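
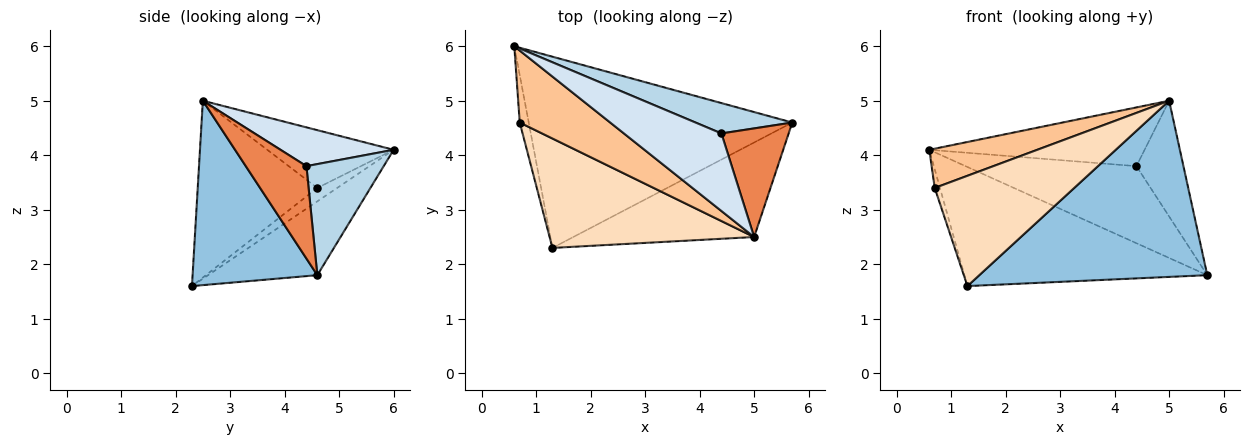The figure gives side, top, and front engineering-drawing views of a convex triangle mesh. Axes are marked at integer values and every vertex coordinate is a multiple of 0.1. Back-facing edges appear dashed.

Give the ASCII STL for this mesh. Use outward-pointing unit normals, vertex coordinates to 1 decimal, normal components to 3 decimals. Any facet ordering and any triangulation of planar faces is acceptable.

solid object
 facet normal -0.231 0.514 -0.826
  outer loop
   vertex 1.3 2.3 1.6
   vertex 0.6 6.0 4.1
   vertex 5.7 4.6 1.8
  endloop
 endfacet
 facet normal 0.434 -0.794 -0.426
  outer loop
   vertex 5.0 2.5 5.0
   vertex 1.3 2.3 1.6
   vertex 5.7 4.6 1.8
  endloop
 endfacet
 facet normal 0.388 0.858 0.338
  outer loop
   vertex 4.4 4.4 3.8
   vertex 5.7 4.6 1.8
   vertex 0.6 6.0 4.1
  endloop
 endfacet
 facet normal 0.302 0.575 0.760
  outer loop
   vertex 4.4 4.4 3.8
   vertex 0.6 6.0 4.1
   vertex 5.0 2.5 5.0
  endloop
 endfacet
 facet normal 0.685 0.531 0.498
  outer loop
   vertex 4.4 4.4 3.8
   vertex 5.0 2.5 5.0
   vertex 5.7 4.6 1.8
  endloop
 endfacet
 facet normal -0.811 0.214 -0.544
  outer loop
   vertex 0.7 4.6 3.4
   vertex 0.6 6.0 4.1
   vertex 1.3 2.3 1.6
  endloop
 endfacet
 facet normal -0.489 -0.418 0.766
  outer loop
   vertex 0.7 4.6 3.4
   vertex 5.0 2.5 5.0
   vertex 0.6 6.0 4.1
  endloop
 endfacet
 facet normal -0.520 -0.606 0.602
  outer loop
   vertex 0.7 4.6 3.4
   vertex 1.3 2.3 1.6
   vertex 5.0 2.5 5.0
  endloop
 endfacet
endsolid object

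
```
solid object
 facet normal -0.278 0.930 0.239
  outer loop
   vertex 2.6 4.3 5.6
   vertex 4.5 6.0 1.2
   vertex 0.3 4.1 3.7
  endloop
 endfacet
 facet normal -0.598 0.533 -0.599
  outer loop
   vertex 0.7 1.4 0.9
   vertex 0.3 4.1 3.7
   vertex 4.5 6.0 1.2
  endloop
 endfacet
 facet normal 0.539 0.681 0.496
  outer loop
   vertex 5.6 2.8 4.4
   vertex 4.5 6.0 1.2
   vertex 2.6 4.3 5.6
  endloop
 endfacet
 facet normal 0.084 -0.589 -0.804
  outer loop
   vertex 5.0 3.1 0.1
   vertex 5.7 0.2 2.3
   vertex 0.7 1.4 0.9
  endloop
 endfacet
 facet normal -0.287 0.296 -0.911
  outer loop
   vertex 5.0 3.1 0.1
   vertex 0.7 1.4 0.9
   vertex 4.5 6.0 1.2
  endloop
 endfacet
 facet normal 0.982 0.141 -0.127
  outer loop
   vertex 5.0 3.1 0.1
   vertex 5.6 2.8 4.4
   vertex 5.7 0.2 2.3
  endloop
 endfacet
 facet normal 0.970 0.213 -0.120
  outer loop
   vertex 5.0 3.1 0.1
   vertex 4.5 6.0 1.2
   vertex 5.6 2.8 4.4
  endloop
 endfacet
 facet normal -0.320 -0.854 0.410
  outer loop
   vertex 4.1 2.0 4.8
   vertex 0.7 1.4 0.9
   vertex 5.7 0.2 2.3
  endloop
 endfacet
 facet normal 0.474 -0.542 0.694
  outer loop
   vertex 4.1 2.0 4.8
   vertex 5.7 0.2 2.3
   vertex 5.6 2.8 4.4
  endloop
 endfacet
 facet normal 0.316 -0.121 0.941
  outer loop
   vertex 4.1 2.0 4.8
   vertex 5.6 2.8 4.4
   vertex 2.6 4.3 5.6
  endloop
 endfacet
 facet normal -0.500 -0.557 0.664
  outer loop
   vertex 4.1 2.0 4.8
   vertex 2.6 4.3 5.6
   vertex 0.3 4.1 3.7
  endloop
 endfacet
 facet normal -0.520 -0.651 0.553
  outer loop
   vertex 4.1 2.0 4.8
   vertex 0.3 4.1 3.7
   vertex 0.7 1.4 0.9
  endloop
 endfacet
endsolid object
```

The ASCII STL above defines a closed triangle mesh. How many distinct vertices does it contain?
8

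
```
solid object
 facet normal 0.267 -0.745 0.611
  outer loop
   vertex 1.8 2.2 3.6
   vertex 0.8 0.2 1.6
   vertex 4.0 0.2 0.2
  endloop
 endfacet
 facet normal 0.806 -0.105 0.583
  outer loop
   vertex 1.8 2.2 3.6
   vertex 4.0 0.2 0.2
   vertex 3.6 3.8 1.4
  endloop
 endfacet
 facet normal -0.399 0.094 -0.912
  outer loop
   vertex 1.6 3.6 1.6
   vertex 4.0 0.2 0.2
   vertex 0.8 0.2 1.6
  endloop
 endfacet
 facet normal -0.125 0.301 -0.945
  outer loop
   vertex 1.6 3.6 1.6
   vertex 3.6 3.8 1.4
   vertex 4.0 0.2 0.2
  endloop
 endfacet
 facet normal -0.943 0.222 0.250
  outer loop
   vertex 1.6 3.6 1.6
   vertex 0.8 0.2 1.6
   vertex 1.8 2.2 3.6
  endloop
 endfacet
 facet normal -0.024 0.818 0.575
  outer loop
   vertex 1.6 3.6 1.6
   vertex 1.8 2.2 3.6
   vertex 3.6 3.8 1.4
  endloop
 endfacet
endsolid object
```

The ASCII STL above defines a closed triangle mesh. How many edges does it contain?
9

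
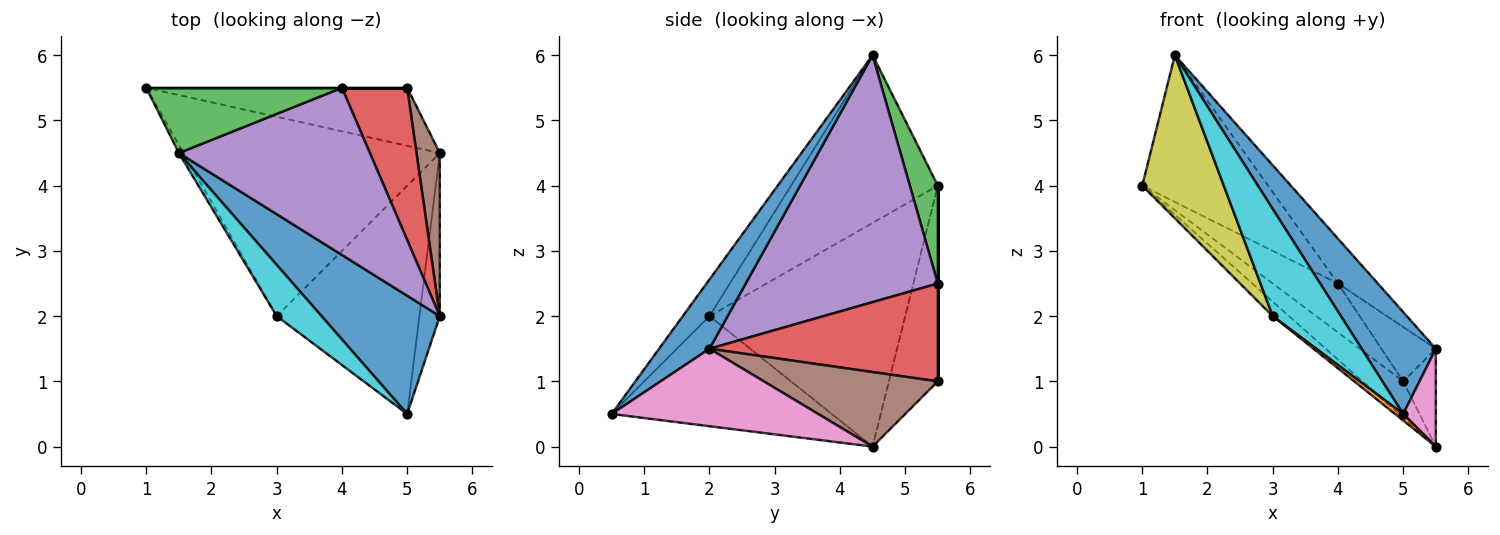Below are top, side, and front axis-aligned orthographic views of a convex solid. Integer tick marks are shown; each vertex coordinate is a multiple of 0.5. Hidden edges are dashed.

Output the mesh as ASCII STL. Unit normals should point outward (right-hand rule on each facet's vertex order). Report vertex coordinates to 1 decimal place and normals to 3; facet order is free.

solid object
 facet normal 0.406 -0.597 0.692
  outer loop
   vertex 5.0 0.5 0.5
   vertex 5.5 2.0 1.5
   vertex 1.5 4.5 6.0
  endloop
 endfacet
 facet normal 0.000 1.000 0.000
  outer loop
   vertex 4.0 5.5 2.5
   vertex 5.0 5.5 1.0
   vertex 1.0 5.5 4.0
  endloop
 endfacet
 facet normal 0.199 0.896 0.398
  outer loop
   vertex 4.0 5.5 2.5
   vertex 1.0 5.5 4.0
   vertex 1.5 4.5 6.0
  endloop
 endfacet
 facet normal 0.816 0.194 0.544
  outer loop
   vertex 4.0 5.5 2.5
   vertex 5.5 2.0 1.5
   vertex 5.0 5.5 1.0
  endloop
 endfacet
 facet normal 0.781 0.162 0.604
  outer loop
   vertex 4.0 5.5 2.5
   vertex 1.5 4.5 6.0
   vertex 5.5 2.0 1.5
  endloop
 endfacet
 facet normal 0.940 0.176 0.294
  outer loop
   vertex 5.5 4.5 0.0
   vertex 5.0 5.5 1.0
   vertex 5.5 2.0 1.5
  endloop
 endfacet
 facet normal 0.956 -0.151 -0.252
  outer loop
   vertex 5.5 4.5 0.0
   vertex 5.5 2.0 1.5
   vertex 5.0 0.5 0.5
  endloop
 endfacet
 facet normal -0.537 0.447 -0.716
  outer loop
   vertex 5.5 4.5 0.0
   vertex 1.0 5.5 4.0
   vertex 5.0 5.5 1.0
  endloop
 endfacet
 facet normal -0.874 -0.485 -0.024
  outer loop
   vertex 3.0 2.0 2.0
   vertex 1.5 4.5 6.0
   vertex 1.0 5.5 4.0
  endloop
 endfacet
 facet normal -0.333 -0.851 0.407
  outer loop
   vertex 3.0 2.0 2.0
   vertex 5.0 0.5 0.5
   vertex 1.5 4.5 6.0
  endloop
 endfacet
 facet normal -0.657 0.055 -0.752
  outer loop
   vertex 3.0 2.0 2.0
   vertex 1.0 5.5 4.0
   vertex 5.5 4.5 0.0
  endloop
 endfacet
 facet normal -0.611 -0.023 -0.792
  outer loop
   vertex 3.0 2.0 2.0
   vertex 5.5 4.5 0.0
   vertex 5.0 0.5 0.5
  endloop
 endfacet
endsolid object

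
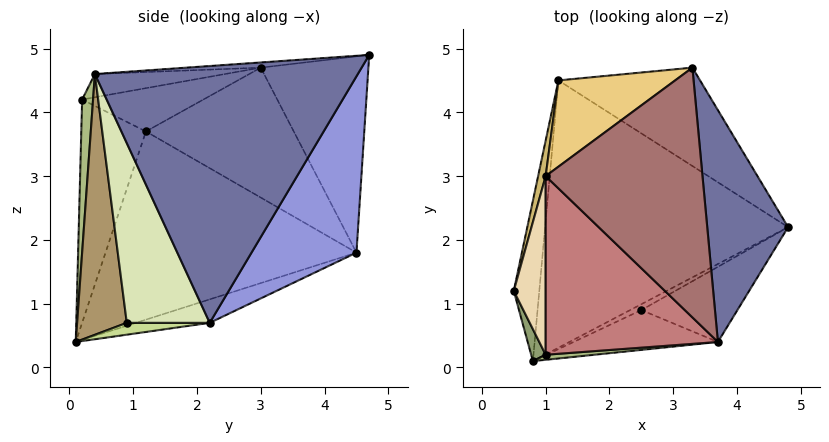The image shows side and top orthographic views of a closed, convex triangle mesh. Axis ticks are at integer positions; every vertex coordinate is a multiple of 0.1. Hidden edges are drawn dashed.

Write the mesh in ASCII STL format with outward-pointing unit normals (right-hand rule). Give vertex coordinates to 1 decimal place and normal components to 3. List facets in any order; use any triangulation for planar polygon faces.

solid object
 facet normal 0.952 0.068 0.300
  outer loop
   vertex 3.7 0.4 4.6
   vertex 4.8 2.2 0.7
   vertex 3.3 4.7 4.9
  endloop
 endfacet
 facet normal -0.982 0.132 -0.133
  outer loop
   vertex 1.2 4.5 1.8
   vertex 0.8 0.1 0.4
   vertex 0.5 1.2 3.7
  endloop
 endfacet
 facet normal 0.429 0.835 -0.344
  outer loop
   vertex 1.2 4.5 1.8
   vertex 3.3 4.7 4.9
   vertex 4.8 2.2 0.7
  endloop
 endfacet
 facet normal -0.091 0.309 -0.946
  outer loop
   vertex 1.2 4.5 1.8
   vertex 4.8 2.2 0.7
   vertex 0.8 0.1 0.4
  endloop
 endfacet
 facet normal -0.904 -0.423 0.059
  outer loop
   vertex 1.0 0.2 4.2
   vertex 0.5 1.2 3.7
   vertex 0.8 0.1 0.4
  endloop
 endfacet
 facet normal 0.071 -0.997 0.023
  outer loop
   vertex 1.0 0.2 4.2
   vertex 0.8 0.1 0.4
   vertex 3.7 0.4 4.6
  endloop
 endfacet
 facet normal 0.446 -0.789 -0.423
  outer loop
   vertex 2.5 0.9 0.7
   vertex 0.8 0.1 0.4
   vertex 4.8 2.2 0.7
  endloop
 endfacet
 facet normal 0.476 -0.842 -0.254
  outer loop
   vertex 2.5 0.9 0.7
   vertex 4.8 2.2 0.7
   vertex 3.7 0.4 4.6
  endloop
 endfacet
 facet normal 0.448 -0.859 -0.248
  outer loop
   vertex 2.5 0.9 0.7
   vertex 3.7 0.4 4.6
   vertex 0.8 0.1 0.4
  endloop
 endfacet
 facet normal -0.970 0.238 0.056
  outer loop
   vertex 1.0 3.0 4.7
   vertex 1.2 4.5 1.8
   vertex 0.5 1.2 3.7
  endloop
 endfacet
 facet normal -0.577 0.741 0.343
  outer loop
   vertex 1.0 3.0 4.7
   vertex 3.3 4.7 4.9
   vertex 1.2 4.5 1.8
  endloop
 endfacet
 facet normal -0.801 -0.105 0.590
  outer loop
   vertex 1.0 3.0 4.7
   vertex 0.5 1.2 3.7
   vertex 1.0 0.2 4.2
  endloop
 endfacet
 facet normal -0.033 -0.073 0.997
  outer loop
   vertex 1.0 3.0 4.7
   vertex 3.7 0.4 4.6
   vertex 3.3 4.7 4.9
  endloop
 endfacet
 facet normal -0.132 -0.174 0.976
  outer loop
   vertex 1.0 3.0 4.7
   vertex 1.0 0.2 4.2
   vertex 3.7 0.4 4.6
  endloop
 endfacet
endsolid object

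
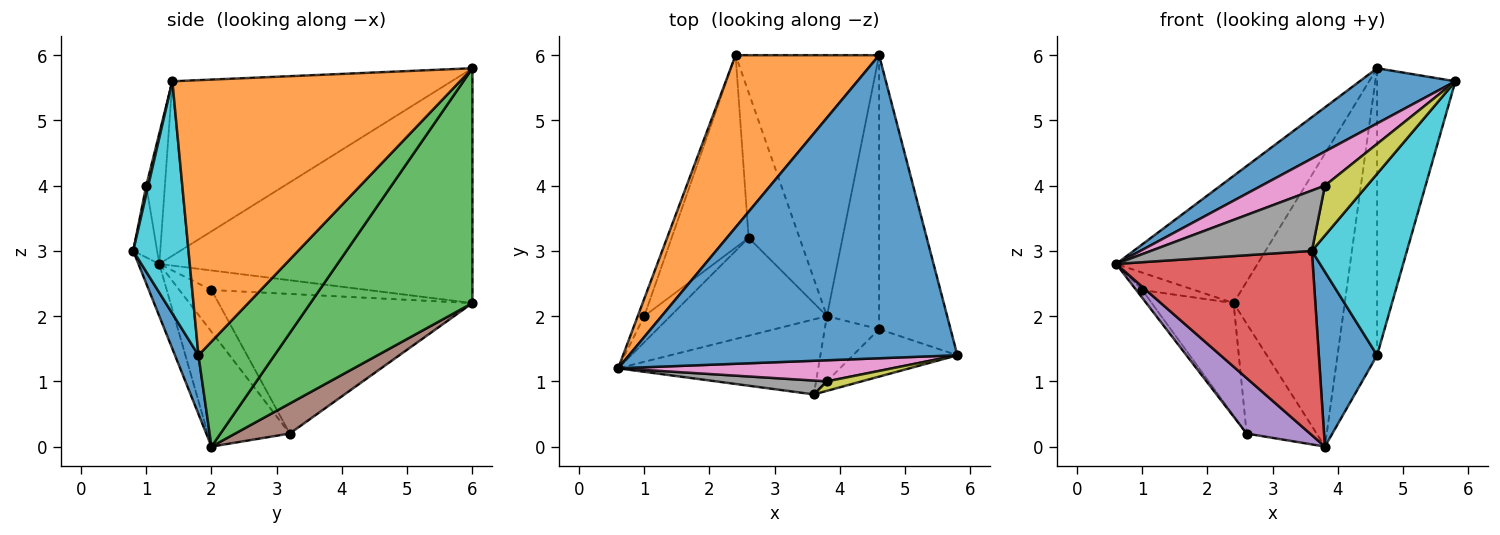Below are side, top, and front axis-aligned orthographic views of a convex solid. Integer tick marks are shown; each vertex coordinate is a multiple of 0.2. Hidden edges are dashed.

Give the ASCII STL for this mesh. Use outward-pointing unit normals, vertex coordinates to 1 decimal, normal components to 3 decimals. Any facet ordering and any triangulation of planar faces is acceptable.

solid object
 facet normal -0.463 -0.159 0.872
  outer loop
   vertex 4.6 6.0 5.8
   vertex 0.6 1.2 2.8
   vertex 5.8 1.4 5.6
  endloop
 endfacet
 facet normal -0.796 0.359 0.487
  outer loop
   vertex 4.6 6.0 5.8
   vertex 2.4 6.0 2.2
   vertex 0.6 1.2 2.8
  endloop
 endfacet
 facet normal 0.736 0.505 -0.450
  outer loop
   vertex 4.6 6.0 5.8
   vertex 3.8 2.0 0.0
   vertex 2.4 6.0 2.2
  endloop
 endfacet
 facet normal -0.098 -0.922 -0.375
  outer loop
   vertex 3.6 0.8 3.0
   vertex 0.6 1.2 2.8
   vertex 3.8 2.0 0.0
  endloop
 endfacet
 facet normal -0.538 -0.416 -0.733
  outer loop
   vertex 2.6 3.2 0.2
   vertex 3.8 2.0 0.0
   vertex 0.6 1.2 2.8
  endloop
 endfacet
 facet normal 0.426 0.546 -0.722
  outer loop
   vertex 2.6 3.2 0.2
   vertex 2.4 6.0 2.2
   vertex 3.8 2.0 0.0
  endloop
 endfacet
 facet normal -0.243 -0.825 0.510
  outer loop
   vertex 3.8 1.0 4.0
   vertex 5.8 1.4 5.6
   vertex 0.6 1.2 2.8
  endloop
 endfacet
 facet normal -0.143 -0.965 0.222
  outer loop
   vertex 3.8 1.0 4.0
   vertex 0.6 1.2 2.8
   vertex 3.6 0.8 3.0
  endloop
 endfacet
 facet normal 0.047 -0.981 0.187
  outer loop
   vertex 3.8 1.0 4.0
   vertex 3.6 0.8 3.0
   vertex 5.8 1.4 5.6
  endloop
 endfacet
 facet normal 0.490 -0.843 -0.220
  outer loop
   vertex 4.6 1.8 1.4
   vertex 5.8 1.4 5.6
   vertex 3.6 0.8 3.0
  endloop
 endfacet
 facet normal 0.353 -0.877 -0.327
  outer loop
   vertex 4.6 1.8 1.4
   vertex 3.6 0.8 3.0
   vertex 3.8 2.0 0.0
  endloop
 endfacet
 facet normal 0.936 0.255 -0.243
  outer loop
   vertex 4.6 1.8 1.4
   vertex 4.6 6.0 5.8
   vertex 5.8 1.4 5.6
  endloop
 endfacet
 facet normal 0.812 0.423 -0.403
  outer loop
   vertex 4.6 1.8 1.4
   vertex 3.8 2.0 0.0
   vertex 4.6 6.0 5.8
  endloop
 endfacet
 facet normal -0.905 0.302 -0.302
  outer loop
   vertex 1.0 2.0 2.4
   vertex 0.6 1.2 2.8
   vertex 2.4 6.0 2.2
  endloop
 endfacet
 facet normal -0.837 0.157 -0.523
  outer loop
   vertex 1.0 2.0 2.4
   vertex 2.6 3.2 0.2
   vertex 0.6 1.2 2.8
  endloop
 endfacet
 facet normal -0.843 0.272 -0.465
  outer loop
   vertex 1.0 2.0 2.4
   vertex 2.4 6.0 2.2
   vertex 2.6 3.2 0.2
  endloop
 endfacet
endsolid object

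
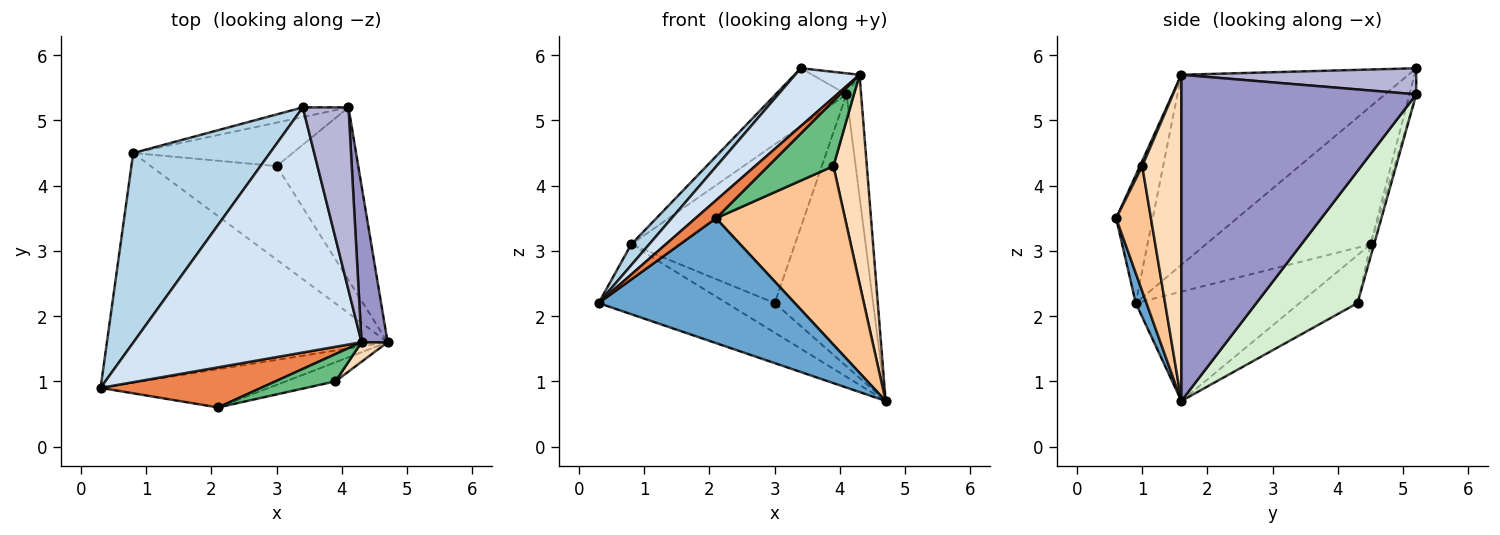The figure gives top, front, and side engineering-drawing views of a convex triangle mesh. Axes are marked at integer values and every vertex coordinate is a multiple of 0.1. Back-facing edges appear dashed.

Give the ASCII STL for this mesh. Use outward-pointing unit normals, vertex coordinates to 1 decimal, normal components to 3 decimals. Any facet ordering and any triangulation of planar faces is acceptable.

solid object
 facet normal 0.052 -0.955 -0.293
  outer loop
   vertex 2.1 0.6 3.5
   vertex 0.3 0.9 2.2
   vertex 4.7 1.6 0.7
  endloop
 endfacet
 facet normal -0.349 0.273 -0.897
  outer loop
   vertex 0.8 4.5 3.1
   vertex 4.7 1.6 0.7
   vertex 0.3 0.9 2.2
  endloop
 endfacet
 facet normal -0.708 -0.077 0.702
  outer loop
   vertex 0.8 4.5 3.1
   vertex 0.3 0.9 2.2
   vertex 3.4 5.2 5.8
  endloop
 endfacet
 facet normal -0.630 -0.179 0.756
  outer loop
   vertex 4.3 1.6 5.7
   vertex 3.4 5.2 5.8
   vertex 0.3 0.9 2.2
  endloop
 endfacet
 facet normal -0.588 -0.330 0.738
  outer loop
   vertex 4.3 1.6 5.7
   vertex 0.3 0.9 2.2
   vertex 2.1 0.6 3.5
  endloop
 endfacet
 facet normal -0.341 0.283 -0.896
  outer loop
   vertex 3.0 4.3 2.2
   vertex 4.7 1.6 0.7
   vertex 0.8 4.5 3.1
  endloop
 endfacet
 facet normal 0.259 -0.960 -0.103
  outer loop
   vertex 3.9 1.0 4.3
   vertex 2.1 0.6 3.5
   vertex 4.7 1.6 0.7
  endloop
 endfacet
 facet normal 0.759 -0.648 0.061
  outer loop
   vertex 3.9 1.0 4.3
   vertex 4.7 1.6 0.7
   vertex 4.3 1.6 5.7
  endloop
 endfacet
 facet normal 0.034 -0.922 0.386
  outer loop
   vertex 3.9 1.0 4.3
   vertex 4.3 1.6 5.7
   vertex 2.1 0.6 3.5
  endloop
 endfacet
 facet normal -0.094 0.982 -0.164
  outer loop
   vertex 4.1 5.2 5.4
   vertex 0.8 4.5 3.1
   vertex 3.4 5.2 5.8
  endloop
 endfacet
 facet normal -0.020 0.964 -0.264
  outer loop
   vertex 4.1 5.2 5.4
   vertex 3.0 4.3 2.2
   vertex 0.8 4.5 3.1
  endloop
 endfacet
 facet normal 0.656 0.638 -0.405
  outer loop
   vertex 4.1 5.2 5.4
   vertex 4.7 1.6 0.7
   vertex 3.0 4.3 2.2
  endloop
 endfacet
 facet normal 0.995 0.062 0.080
  outer loop
   vertex 4.1 5.2 5.4
   vertex 4.3 1.6 5.7
   vertex 4.7 1.6 0.7
  endloop
 endfacet
 facet normal 0.494 0.099 0.864
  outer loop
   vertex 4.1 5.2 5.4
   vertex 3.4 5.2 5.8
   vertex 4.3 1.6 5.7
  endloop
 endfacet
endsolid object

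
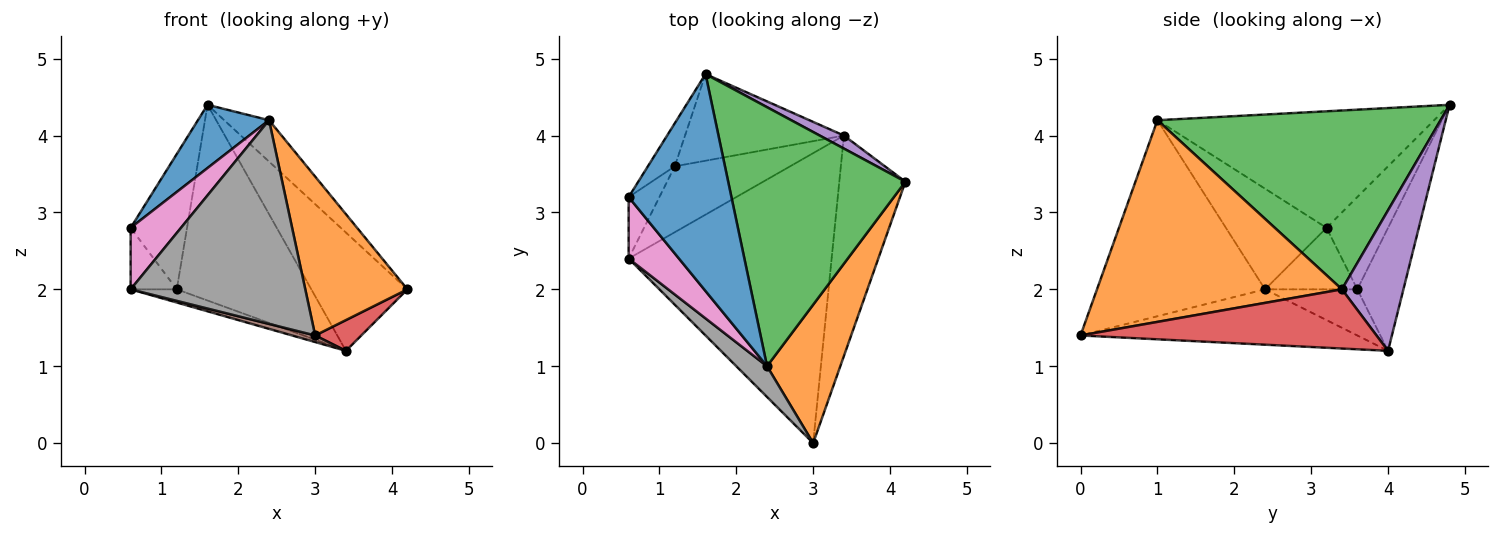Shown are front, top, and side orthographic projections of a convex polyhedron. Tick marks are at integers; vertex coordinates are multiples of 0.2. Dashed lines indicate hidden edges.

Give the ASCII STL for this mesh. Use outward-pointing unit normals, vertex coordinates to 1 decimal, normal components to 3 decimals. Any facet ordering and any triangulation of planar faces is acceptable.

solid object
 facet normal -0.736 -0.189 0.649
  outer loop
   vertex 2.4 1.0 4.2
   vertex 1.6 4.8 4.4
   vertex 0.6 3.2 2.8
  endloop
 endfacet
 facet normal 0.875 -0.365 0.318
  outer loop
   vertex 2.4 1.0 4.2
   vertex 3.0 0.0 1.4
   vertex 4.2 3.4 2.0
  endloop
 endfacet
 facet normal 0.706 0.112 0.699
  outer loop
   vertex 2.4 1.0 4.2
   vertex 4.2 3.4 2.0
   vertex 1.6 4.8 4.4
  endloop
 endfacet
 facet normal 0.663 -0.103 -0.741
  outer loop
   vertex 3.4 4.0 1.2
   vertex 4.2 3.4 2.0
   vertex 3.0 0.0 1.4
  endloop
 endfacet
 facet normal 0.537 0.839 0.092
  outer loop
   vertex 3.4 4.0 1.2
   vertex 1.6 4.8 4.4
   vertex 4.2 3.4 2.0
  endloop
 endfacet
 facet normal -0.263 -0.022 -0.965
  outer loop
   vertex 0.6 2.4 2.0
   vertex 3.4 4.0 1.2
   vertex 3.0 0.0 1.4
  endloop
 endfacet
 facet normal -0.816 -0.408 0.408
  outer loop
   vertex 0.6 2.4 2.0
   vertex 2.4 1.0 4.2
   vertex 0.6 3.2 2.8
  endloop
 endfacet
 facet normal -0.689 -0.716 0.108
  outer loop
   vertex 0.6 2.4 2.0
   vertex 3.0 0.0 1.4
   vertex 2.4 1.0 4.2
  endloop
 endfacet
 facet normal -0.721 0.661 -0.210
  outer loop
   vertex 1.2 3.6 2.0
   vertex 0.6 3.2 2.8
   vertex 1.6 4.8 4.4
  endloop
 endfacet
 facet normal -0.299 0.872 -0.386
  outer loop
   vertex 1.2 3.6 2.0
   vertex 1.6 4.8 4.4
   vertex 3.4 4.0 1.2
  endloop
 endfacet
 facet normal -0.816 0.408 -0.408
  outer loop
   vertex 1.2 3.6 2.0
   vertex 0.6 2.4 2.0
   vertex 0.6 3.2 2.8
  endloop
 endfacet
 facet normal -0.365 0.183 -0.913
  outer loop
   vertex 1.2 3.6 2.0
   vertex 3.4 4.0 1.2
   vertex 0.6 2.4 2.0
  endloop
 endfacet
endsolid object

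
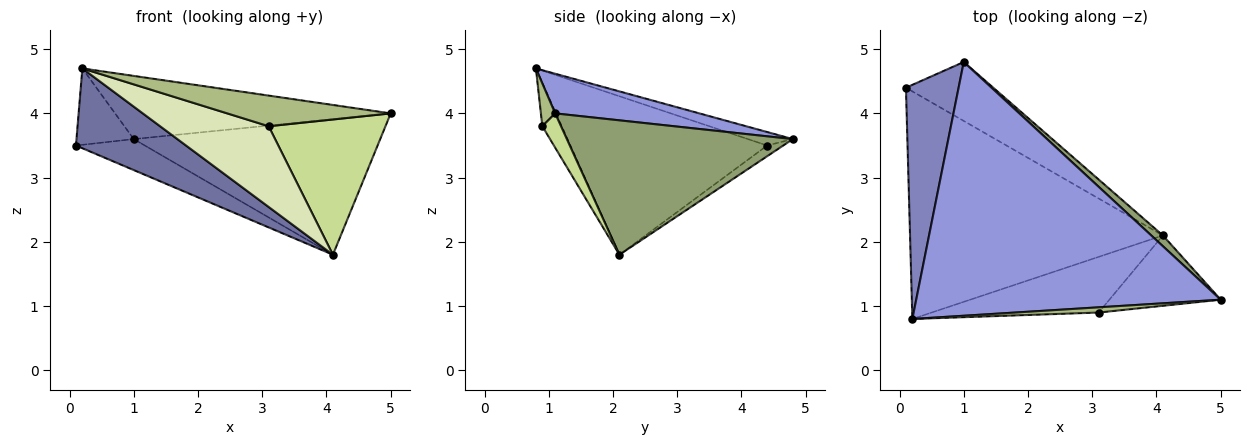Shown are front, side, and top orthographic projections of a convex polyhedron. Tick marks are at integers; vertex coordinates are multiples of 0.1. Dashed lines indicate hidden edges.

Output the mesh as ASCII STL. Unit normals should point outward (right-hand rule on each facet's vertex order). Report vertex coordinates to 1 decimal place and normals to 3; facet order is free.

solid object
 facet normal -0.509 -0.285 -0.812
  outer loop
   vertex 4.1 2.1 1.8
   vertex 0.2 0.8 4.7
   vertex 0.1 4.4 3.5
  endloop
 endfacet
 facet normal -0.237 0.301 0.924
  outer loop
   vertex 1.0 4.8 3.6
   vertex 0.1 4.4 3.5
   vertex 0.2 0.8 4.7
  endloop
 endfacet
 facet normal 0.125 0.240 0.963
  outer loop
   vertex 1.0 4.8 3.6
   vertex 0.2 0.8 4.7
   vertex 5.0 1.1 4.0
  endloop
 endfacet
 facet normal -0.108 0.463 -0.880
  outer loop
   vertex 1.0 4.8 3.6
   vertex 4.1 2.1 1.8
   vertex 0.1 4.4 3.5
  endloop
 endfacet
 facet normal 0.675 0.736 0.058
  outer loop
   vertex 1.0 4.8 3.6
   vertex 5.0 1.1 4.0
   vertex 4.1 2.1 1.8
  endloop
 endfacet
 facet normal 0.086 -0.982 0.167
  outer loop
   vertex 3.1 0.9 3.8
   vertex 5.0 1.1 4.0
   vertex 0.2 0.8 4.7
  endloop
 endfacet
 facet normal 0.141 -0.878 -0.457
  outer loop
   vertex 3.1 0.9 3.8
   vertex 4.1 2.1 1.8
   vertex 5.0 1.1 4.0
  endloop
 endfacet
 facet normal -0.146 -0.814 -0.562
  outer loop
   vertex 3.1 0.9 3.8
   vertex 0.2 0.8 4.7
   vertex 4.1 2.1 1.8
  endloop
 endfacet
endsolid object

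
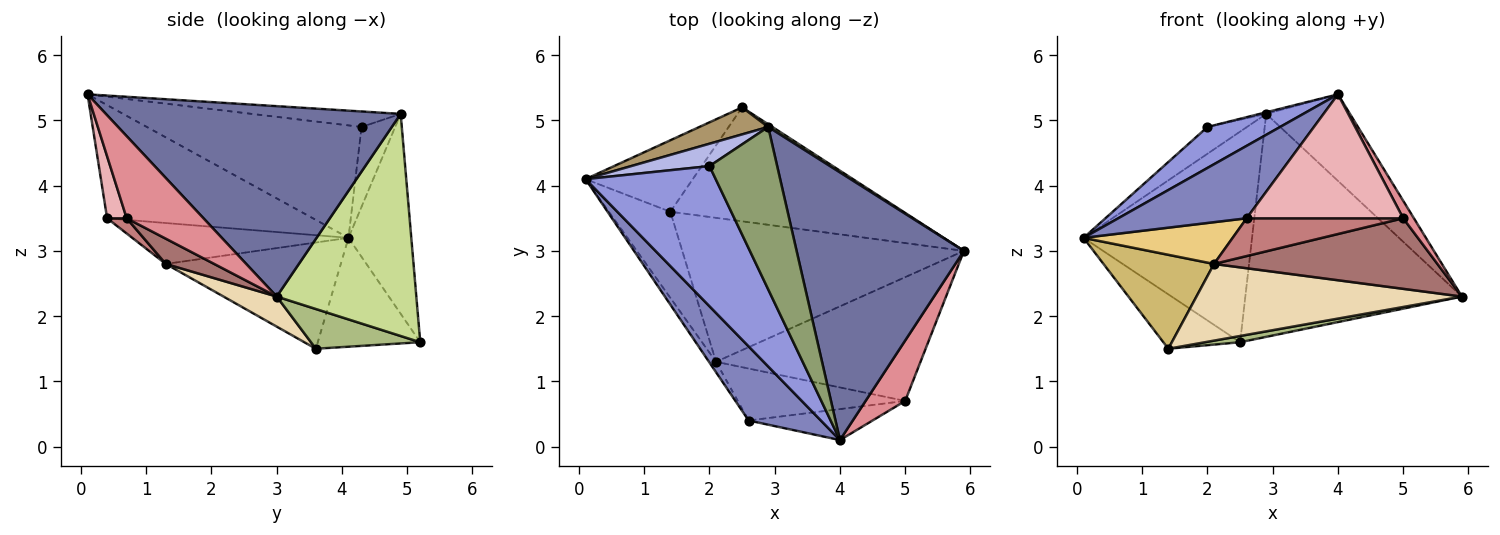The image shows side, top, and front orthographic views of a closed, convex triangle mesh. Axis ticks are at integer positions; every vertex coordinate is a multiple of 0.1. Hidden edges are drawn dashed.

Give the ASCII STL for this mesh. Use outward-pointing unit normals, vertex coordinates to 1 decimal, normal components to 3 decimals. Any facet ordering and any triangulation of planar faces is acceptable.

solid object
 facet normal 0.735 0.209 0.646
  outer loop
   vertex 2.9 4.9 5.1
   vertex 4.0 0.1 5.4
   vertex 5.9 3.0 2.3
  endloop
 endfacet
 facet normal -0.746 -0.465 0.476
  outer loop
   vertex 2.6 0.4 3.5
   vertex 4.0 0.1 5.4
   vertex 0.1 4.1 3.2
  endloop
 endfacet
 facet normal -0.638 -0.216 0.739
  outer loop
   vertex 2.0 4.3 4.9
   vertex 0.1 4.1 3.2
   vertex 4.0 0.1 5.4
  endloop
 endfacet
 facet normal -0.547 0.642 0.536
  outer loop
   vertex 2.0 4.3 4.9
   vertex 2.9 4.9 5.1
   vertex 0.1 4.1 3.2
  endloop
 endfacet
 facet normal -0.223 0.010 0.975
  outer loop
   vertex 2.0 4.3 4.9
   vertex 4.0 0.1 5.4
   vertex 2.9 4.9 5.1
  endloop
 endfacet
 facet normal 0.168 -0.054 -0.984
  outer loop
   vertex 2.5 5.2 1.6
   vertex 5.9 3.0 2.3
   vertex 1.4 3.6 1.5
  endloop
 endfacet
 facet normal 0.542 0.840 0.010
  outer loop
   vertex 2.5 5.2 1.6
   vertex 2.9 4.9 5.1
   vertex 5.9 3.0 2.3
  endloop
 endfacet
 facet normal -0.629 0.471 -0.619
  outer loop
   vertex 2.5 5.2 1.6
   vertex 1.4 3.6 1.5
   vertex 0.1 4.1 3.2
  endloop
 endfacet
 facet normal -0.347 0.930 0.119
  outer loop
   vertex 2.5 5.2 1.6
   vertex 0.1 4.1 3.2
   vertex 2.9 4.9 5.1
  endloop
 endfacet
 facet normal -0.759 -0.480 -0.440
  outer loop
   vertex 2.1 1.3 2.8
   vertex 0.1 4.1 3.2
   vertex 1.4 3.6 1.5
  endloop
 endfacet
 facet normal -0.815 -0.562 -0.141
  outer loop
   vertex 2.1 1.3 2.8
   vertex 2.6 0.4 3.5
   vertex 0.1 4.1 3.2
  endloop
 endfacet
 facet normal 0.094 -0.468 -0.879
  outer loop
   vertex 2.1 1.3 2.8
   vertex 1.4 3.6 1.5
   vertex 5.9 3.0 2.3
  endloop
 endfacet
 facet normal 0.107 -0.492 -0.864
  outer loop
   vertex 5.0 0.7 3.5
   vertex 2.1 1.3 2.8
   vertex 5.9 3.0 2.3
  endloop
 endfacet
 facet normal 0.073 -0.587 -0.807
  outer loop
   vertex 5.0 0.7 3.5
   vertex 2.6 0.4 3.5
   vertex 2.1 1.3 2.8
  endloop
 endfacet
 facet normal 0.894 -0.125 0.431
  outer loop
   vertex 5.0 0.7 3.5
   vertex 5.9 3.0 2.3
   vertex 4.0 0.1 5.4
  endloop
 endfacet
 facet normal 0.120 -0.963 -0.241
  outer loop
   vertex 5.0 0.7 3.5
   vertex 4.0 0.1 5.4
   vertex 2.6 0.4 3.5
  endloop
 endfacet
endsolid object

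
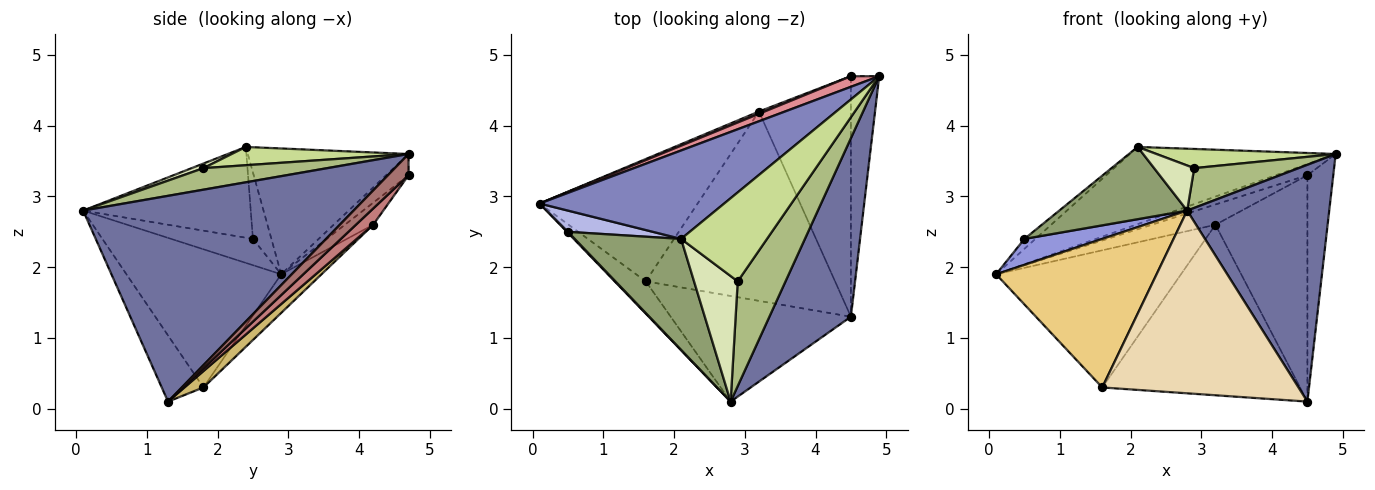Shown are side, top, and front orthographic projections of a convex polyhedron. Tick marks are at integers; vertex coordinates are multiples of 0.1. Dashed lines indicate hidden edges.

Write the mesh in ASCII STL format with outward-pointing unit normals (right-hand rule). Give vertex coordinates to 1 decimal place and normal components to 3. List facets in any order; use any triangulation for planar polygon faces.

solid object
 facet normal 0.835 -0.439 0.331
  outer loop
   vertex 4.5 1.3 0.1
   vertex 4.9 4.7 3.6
   vertex 2.8 0.1 2.8
  endloop
 endfacet
 facet normal -0.457 0.585 0.670
  outer loop
   vertex 2.1 2.4 3.7
   vertex 4.9 4.7 3.6
   vertex 0.1 2.9 1.9
  endloop
 endfacet
 facet normal -0.724 -0.689 0.028
  outer loop
   vertex 0.5 2.5 2.4
   vertex 0.1 2.9 1.9
   vertex 2.8 0.1 2.8
  endloop
 endfacet
 facet normal -0.579 0.345 0.739
  outer loop
   vertex 0.5 2.5 2.4
   vertex 2.1 2.4 3.7
   vertex 0.1 2.9 1.9
  endloop
 endfacet
 facet normal -0.582 -0.444 0.682
  outer loop
   vertex 0.5 2.5 2.4
   vertex 2.8 0.1 2.8
   vertex 2.1 2.4 3.7
  endloop
 endfacet
 facet normal 0.388 -0.327 0.862
  outer loop
   vertex 2.9 1.8 3.4
   vertex 2.8 0.1 2.8
   vertex 4.9 4.7 3.6
  endloop
 endfacet
 facet normal 0.204 -0.207 0.957
  outer loop
   vertex 2.9 1.8 3.4
   vertex 4.9 4.7 3.6
   vertex 2.1 2.4 3.7
  endloop
 endfacet
 facet normal 0.099 -0.336 0.937
  outer loop
   vertex 2.9 1.8 3.4
   vertex 2.1 2.4 3.7
   vertex 2.8 0.1 2.8
  endloop
 endfacet
 facet normal -0.161 0.737 -0.657
  outer loop
   vertex 1.6 1.8 0.3
   vertex 0.1 2.9 1.9
   vertex 3.2 4.2 2.6
  endloop
 endfacet
 facet normal 0.064 0.668 -0.741
  outer loop
   vertex 1.6 1.8 0.3
   vertex 3.2 4.2 2.6
   vertex 4.5 1.3 0.1
  endloop
 endfacet
 facet normal -0.686 -0.711 -0.154
  outer loop
   vertex 1.6 1.8 0.3
   vertex 2.8 0.1 2.8
   vertex 0.1 2.9 1.9
  endloop
 endfacet
 facet normal -0.181 -0.851 -0.492
  outer loop
   vertex 1.6 1.8 0.3
   vertex 4.5 1.3 0.1
   vertex 2.8 0.1 2.8
  endloop
 endfacet
 facet normal 0.479 0.602 -0.639
  outer loop
   vertex 4.5 4.7 3.3
   vertex 4.9 4.7 3.6
   vertex 4.5 1.3 0.1
  endloop
 endfacet
 facet normal 0.127 0.680 -0.722
  outer loop
   vertex 4.5 4.7 3.3
   vertex 4.5 1.3 0.1
   vertex 3.2 4.2 2.6
  endloop
 endfacet
 facet normal -0.458 0.645 0.611
  outer loop
   vertex 4.5 4.7 3.3
   vertex 0.1 2.9 1.9
   vertex 4.9 4.7 3.6
  endloop
 endfacet
 facet normal -0.404 0.909 0.101
  outer loop
   vertex 4.5 4.7 3.3
   vertex 3.2 4.2 2.6
   vertex 0.1 2.9 1.9
  endloop
 endfacet
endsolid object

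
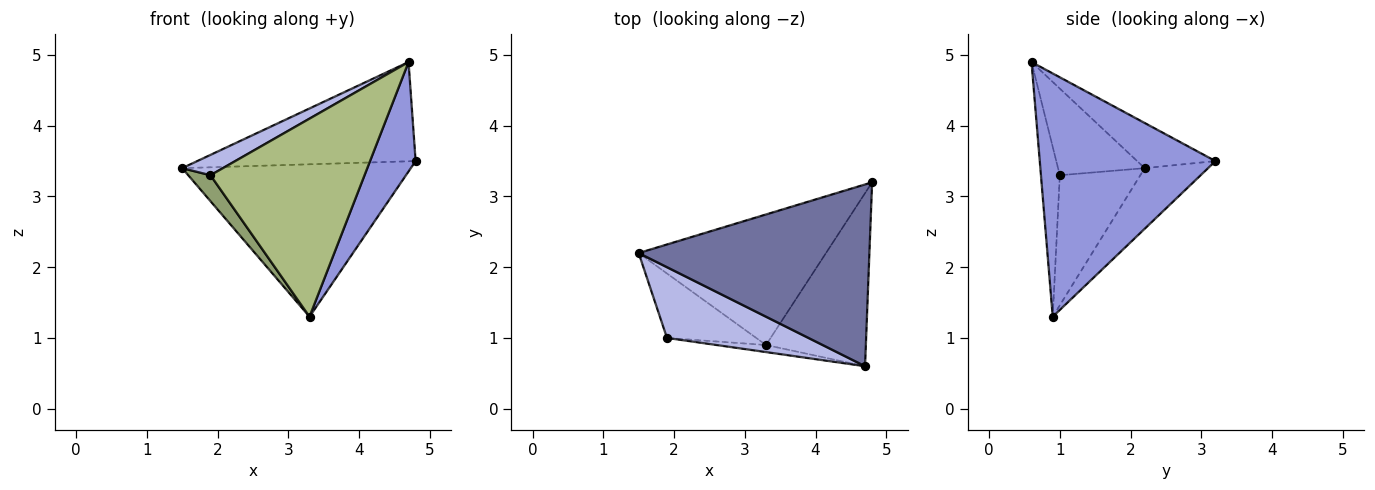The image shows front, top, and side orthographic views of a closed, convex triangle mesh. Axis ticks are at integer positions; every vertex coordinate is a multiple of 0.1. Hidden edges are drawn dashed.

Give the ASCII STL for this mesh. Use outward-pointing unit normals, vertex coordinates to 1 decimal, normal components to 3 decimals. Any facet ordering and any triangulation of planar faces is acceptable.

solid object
 facet normal -0.169 0.472 0.865
  outer loop
   vertex 4.7 0.6 4.9
   vertex 4.8 3.2 3.5
   vertex 1.5 2.2 3.4
  endloop
 endfacet
 facet normal -0.206 0.743 -0.637
  outer loop
   vertex 3.3 0.9 1.3
   vertex 1.5 2.2 3.4
   vertex 4.8 3.2 3.5
  endloop
 endfacet
 facet normal 0.900 -0.233 -0.369
  outer loop
   vertex 3.3 0.9 1.3
   vertex 4.8 3.2 3.5
   vertex 4.7 0.6 4.9
  endloop
 endfacet
 facet normal -0.507 -0.238 0.828
  outer loop
   vertex 1.9 1.0 3.3
   vertex 4.7 0.6 4.9
   vertex 1.5 2.2 3.4
  endloop
 endfacet
 facet normal -0.804 -0.222 -0.552
  outer loop
   vertex 1.9 1.0 3.3
   vertex 1.5 2.2 3.4
   vertex 3.3 0.9 1.3
  endloop
 endfacet
 facet normal -0.121 -0.992 -0.035
  outer loop
   vertex 1.9 1.0 3.3
   vertex 3.3 0.9 1.3
   vertex 4.7 0.6 4.9
  endloop
 endfacet
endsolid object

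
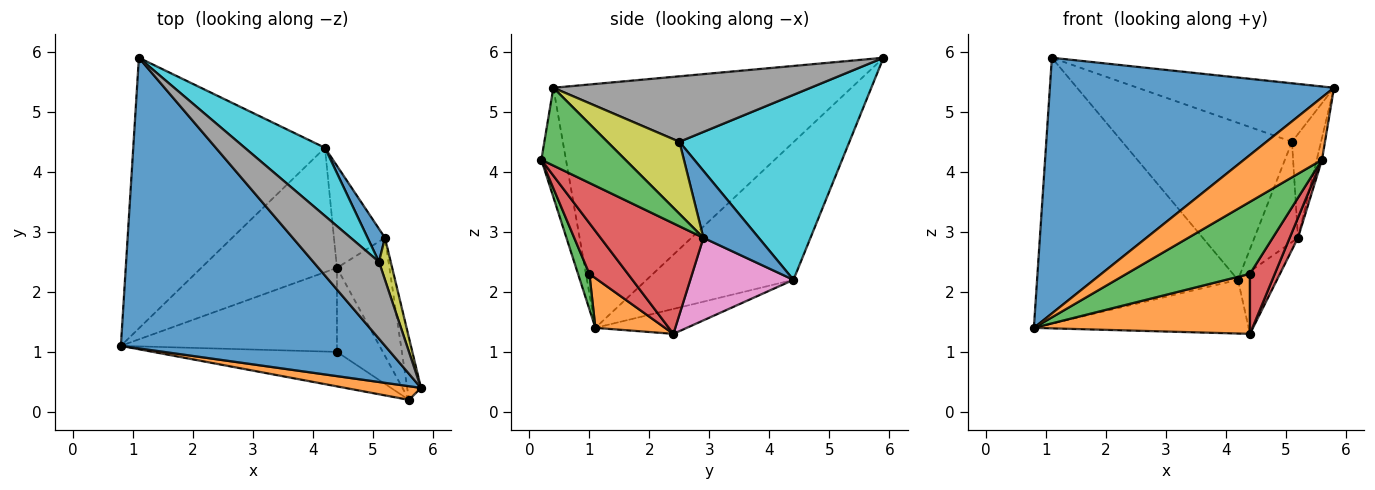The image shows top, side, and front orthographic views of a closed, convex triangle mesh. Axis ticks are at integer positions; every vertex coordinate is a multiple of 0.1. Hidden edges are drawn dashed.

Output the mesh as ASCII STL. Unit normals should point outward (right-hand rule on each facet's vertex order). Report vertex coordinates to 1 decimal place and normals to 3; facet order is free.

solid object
 facet normal -0.570 -0.543 0.617
  outer loop
   vertex 1.1 5.9 5.9
   vertex 0.8 1.1 1.4
   vertex 5.8 0.4 5.4
  endloop
 endfacet
 facet normal -0.294 -0.934 0.205
  outer loop
   vertex 5.6 0.2 4.2
   vertex 5.8 0.4 5.4
   vertex 0.8 1.1 1.4
  endloop
 endfacet
 facet normal 0.983 0.062 -0.174
  outer loop
   vertex 5.6 0.2 4.2
   vertex 5.2 2.9 2.9
   vertex 5.8 0.4 5.4
  endloop
 endfacet
 facet normal 0.901 -0.073 -0.428
  outer loop
   vertex 5.6 0.2 4.2
   vertex 4.4 2.4 1.3
   vertex 5.2 2.9 2.9
  endloop
 endfacet
 facet normal -0.456 0.624 -0.635
  outer loop
   vertex 4.2 4.4 2.2
   vertex 0.8 1.1 1.4
   vertex 1.1 5.9 5.9
  endloop
 endfacet
 facet normal -0.166 0.391 -0.905
  outer loop
   vertex 4.2 4.4 2.2
   vertex 4.4 2.4 1.3
   vertex 0.8 1.1 1.4
  endloop
 endfacet
 facet normal 0.810 0.306 -0.501
  outer loop
   vertex 4.2 4.4 2.2
   vertex 5.2 2.9 2.9
   vertex 4.4 2.4 1.3
  endloop
 endfacet
 facet normal 0.621 0.474 0.624
  outer loop
   vertex 5.1 2.5 4.5
   vertex 1.1 5.9 5.9
   vertex 5.8 0.4 5.4
  endloop
 endfacet
 facet normal 0.917 0.370 0.150
  outer loop
   vertex 5.1 2.5 4.5
   vertex 5.8 0.4 5.4
   vertex 5.2 2.9 2.9
  endloop
 endfacet
 facet normal 0.677 0.675 0.293
  outer loop
   vertex 5.1 2.5 4.5
   vertex 4.2 4.4 2.2
   vertex 1.1 5.9 5.9
  endloop
 endfacet
 facet normal 0.770 0.606 0.200
  outer loop
   vertex 5.1 2.5 4.5
   vertex 5.2 2.9 2.9
   vertex 4.2 4.4 2.2
  endloop
 endfacet
 facet normal 0.184 -0.571 -0.800
  outer loop
   vertex 4.4 1.0 2.3
   vertex 0.8 1.1 1.4
   vertex 4.4 2.4 1.3
  endloop
 endfacet
 facet normal 0.083 -0.899 -0.431
  outer loop
   vertex 4.4 1.0 2.3
   vertex 5.6 0.2 4.2
   vertex 0.8 1.1 1.4
  endloop
 endfacet
 facet normal 0.669 -0.432 -0.605
  outer loop
   vertex 4.4 1.0 2.3
   vertex 4.4 2.4 1.3
   vertex 5.6 0.2 4.2
  endloop
 endfacet
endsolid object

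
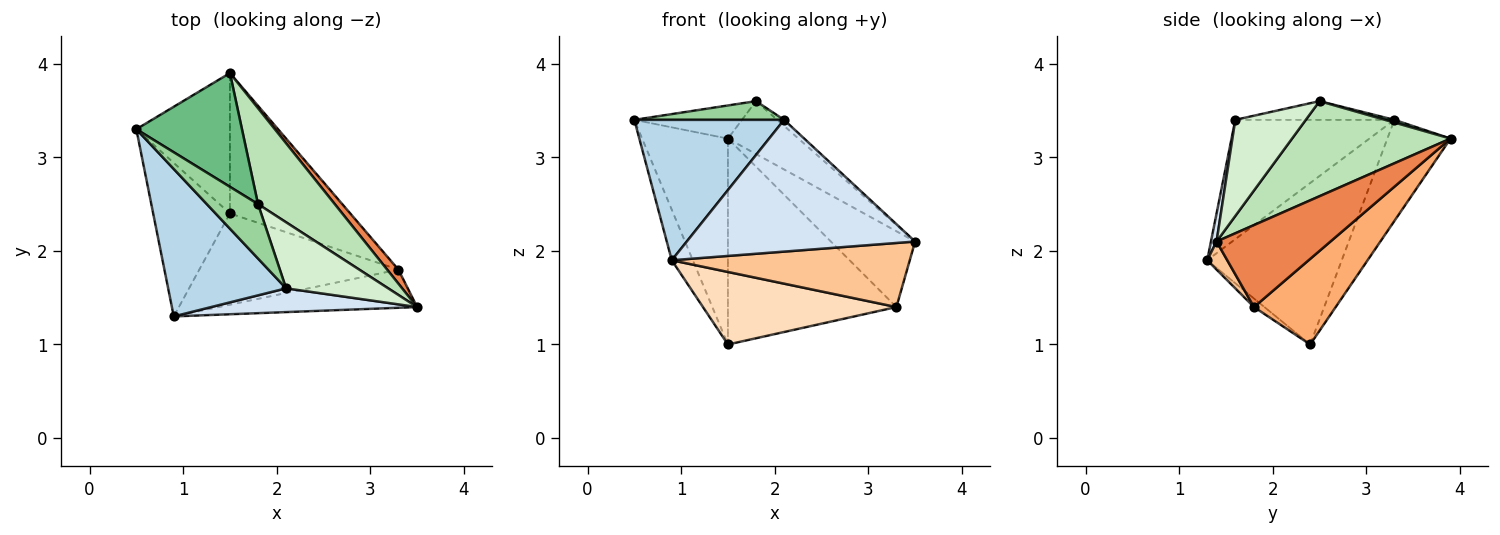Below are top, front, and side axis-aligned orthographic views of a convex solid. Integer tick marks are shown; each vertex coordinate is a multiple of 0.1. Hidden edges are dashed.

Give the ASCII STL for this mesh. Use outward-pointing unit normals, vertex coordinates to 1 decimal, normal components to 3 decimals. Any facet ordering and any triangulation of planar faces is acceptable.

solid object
 facet normal -0.894 0.140 -0.425
  outer loop
   vertex 1.5 2.4 1.0
   vertex 0.9 1.3 1.9
   vertex 0.5 3.3 3.4
  endloop
 endfacet
 facet normal -0.520 0.706 -0.481
  outer loop
   vertex 1.5 3.9 3.2
   vertex 1.5 2.4 1.0
   vertex 0.5 3.3 3.4
  endloop
 endfacet
 facet normal -0.591 -0.556 0.584
  outer loop
   vertex 2.1 1.6 3.4
   vertex 0.5 3.3 3.4
   vertex 0.9 1.3 1.9
  endloop
 endfacet
 facet normal 0.024 -0.984 0.177
  outer loop
   vertex 2.1 1.6 3.4
   vertex 0.9 1.3 1.9
   vertex 3.5 1.4 2.1
  endloop
 endfacet
 facet normal 0.799 0.591 0.109
  outer loop
   vertex 3.3 1.8 1.4
   vertex 1.5 3.9 3.2
   vertex 3.5 1.4 2.1
  endloop
 endfacet
 facet normal 0.372 0.767 -0.523
  outer loop
   vertex 3.3 1.8 1.4
   vertex 1.5 2.4 1.0
   vertex 1.5 3.9 3.2
  endloop
 endfacet
 facet normal 0.072 -0.857 -0.510
  outer loop
   vertex 3.3 1.8 1.4
   vertex 3.5 1.4 2.1
   vertex 0.9 1.3 1.9
  endloop
 endfacet
 facet normal -0.033 -0.622 -0.782
  outer loop
   vertex 3.3 1.8 1.4
   vertex 0.9 1.3 1.9
   vertex 1.5 2.4 1.0
  endloop
 endfacet
 facet normal 0.024 0.279 0.960
  outer loop
   vertex 1.8 2.5 3.6
   vertex 1.5 3.9 3.2
   vertex 0.5 3.3 3.4
  endloop
 endfacet
 facet normal -0.327 -0.308 0.894
  outer loop
   vertex 1.8 2.5 3.6
   vertex 0.5 3.3 3.4
   vertex 2.1 1.6 3.4
  endloop
 endfacet
 facet normal 0.735 0.327 0.593
  outer loop
   vertex 1.8 2.5 3.6
   vertex 3.5 1.4 2.1
   vertex 1.5 3.9 3.2
  endloop
 endfacet
 facet normal 0.684 0.067 0.726
  outer loop
   vertex 1.8 2.5 3.6
   vertex 2.1 1.6 3.4
   vertex 3.5 1.4 2.1
  endloop
 endfacet
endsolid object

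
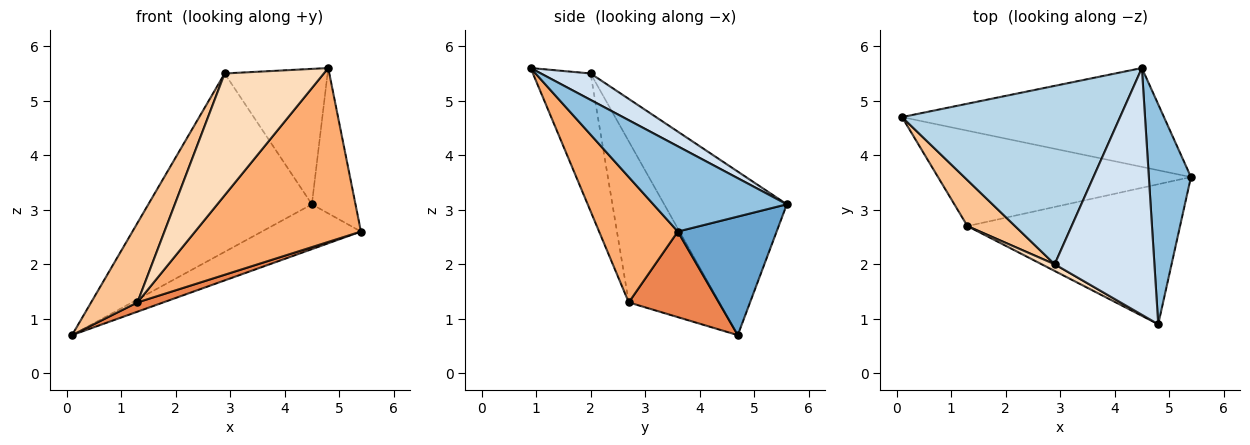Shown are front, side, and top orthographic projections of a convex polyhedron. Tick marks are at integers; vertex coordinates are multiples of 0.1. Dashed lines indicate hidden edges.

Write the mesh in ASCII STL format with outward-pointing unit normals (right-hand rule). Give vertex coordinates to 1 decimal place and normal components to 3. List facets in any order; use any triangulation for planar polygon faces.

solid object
 facet normal 0.381 0.382 -0.842
  outer loop
   vertex 4.5 5.6 3.1
   vertex 5.4 3.6 2.6
   vertex 0.1 4.7 0.7
  endloop
 endfacet
 facet normal 0.860 0.281 0.425
  outer loop
   vertex 4.5 5.6 3.1
   vertex 4.8 0.9 5.6
   vertex 5.4 3.6 2.6
  endloop
 endfacet
 facet normal -0.469 0.625 0.625
  outer loop
   vertex 2.9 2.0 5.5
   vertex 4.5 5.6 3.1
   vertex 0.1 4.7 0.7
  endloop
 endfacet
 facet normal 0.226 0.469 0.854
  outer loop
   vertex 2.9 2.0 5.5
   vertex 4.8 0.9 5.6
   vertex 4.5 5.6 3.1
  endloop
 endfacet
 facet normal 0.319 -0.091 -0.943
  outer loop
   vertex 1.3 2.7 1.3
   vertex 0.1 4.7 0.7
   vertex 5.4 3.6 2.6
  endloop
 endfacet
 facet normal 0.347 -0.731 -0.588
  outer loop
   vertex 1.3 2.7 1.3
   vertex 5.4 3.6 2.6
   vertex 4.8 0.9 5.6
  endloop
 endfacet
 facet normal -0.861 -0.440 0.255
  outer loop
   vertex 1.3 2.7 1.3
   vertex 2.9 2.0 5.5
   vertex 0.1 4.7 0.7
  endloop
 endfacet
 facet normal -0.502 -0.863 0.047
  outer loop
   vertex 1.3 2.7 1.3
   vertex 4.8 0.9 5.6
   vertex 2.9 2.0 5.5
  endloop
 endfacet
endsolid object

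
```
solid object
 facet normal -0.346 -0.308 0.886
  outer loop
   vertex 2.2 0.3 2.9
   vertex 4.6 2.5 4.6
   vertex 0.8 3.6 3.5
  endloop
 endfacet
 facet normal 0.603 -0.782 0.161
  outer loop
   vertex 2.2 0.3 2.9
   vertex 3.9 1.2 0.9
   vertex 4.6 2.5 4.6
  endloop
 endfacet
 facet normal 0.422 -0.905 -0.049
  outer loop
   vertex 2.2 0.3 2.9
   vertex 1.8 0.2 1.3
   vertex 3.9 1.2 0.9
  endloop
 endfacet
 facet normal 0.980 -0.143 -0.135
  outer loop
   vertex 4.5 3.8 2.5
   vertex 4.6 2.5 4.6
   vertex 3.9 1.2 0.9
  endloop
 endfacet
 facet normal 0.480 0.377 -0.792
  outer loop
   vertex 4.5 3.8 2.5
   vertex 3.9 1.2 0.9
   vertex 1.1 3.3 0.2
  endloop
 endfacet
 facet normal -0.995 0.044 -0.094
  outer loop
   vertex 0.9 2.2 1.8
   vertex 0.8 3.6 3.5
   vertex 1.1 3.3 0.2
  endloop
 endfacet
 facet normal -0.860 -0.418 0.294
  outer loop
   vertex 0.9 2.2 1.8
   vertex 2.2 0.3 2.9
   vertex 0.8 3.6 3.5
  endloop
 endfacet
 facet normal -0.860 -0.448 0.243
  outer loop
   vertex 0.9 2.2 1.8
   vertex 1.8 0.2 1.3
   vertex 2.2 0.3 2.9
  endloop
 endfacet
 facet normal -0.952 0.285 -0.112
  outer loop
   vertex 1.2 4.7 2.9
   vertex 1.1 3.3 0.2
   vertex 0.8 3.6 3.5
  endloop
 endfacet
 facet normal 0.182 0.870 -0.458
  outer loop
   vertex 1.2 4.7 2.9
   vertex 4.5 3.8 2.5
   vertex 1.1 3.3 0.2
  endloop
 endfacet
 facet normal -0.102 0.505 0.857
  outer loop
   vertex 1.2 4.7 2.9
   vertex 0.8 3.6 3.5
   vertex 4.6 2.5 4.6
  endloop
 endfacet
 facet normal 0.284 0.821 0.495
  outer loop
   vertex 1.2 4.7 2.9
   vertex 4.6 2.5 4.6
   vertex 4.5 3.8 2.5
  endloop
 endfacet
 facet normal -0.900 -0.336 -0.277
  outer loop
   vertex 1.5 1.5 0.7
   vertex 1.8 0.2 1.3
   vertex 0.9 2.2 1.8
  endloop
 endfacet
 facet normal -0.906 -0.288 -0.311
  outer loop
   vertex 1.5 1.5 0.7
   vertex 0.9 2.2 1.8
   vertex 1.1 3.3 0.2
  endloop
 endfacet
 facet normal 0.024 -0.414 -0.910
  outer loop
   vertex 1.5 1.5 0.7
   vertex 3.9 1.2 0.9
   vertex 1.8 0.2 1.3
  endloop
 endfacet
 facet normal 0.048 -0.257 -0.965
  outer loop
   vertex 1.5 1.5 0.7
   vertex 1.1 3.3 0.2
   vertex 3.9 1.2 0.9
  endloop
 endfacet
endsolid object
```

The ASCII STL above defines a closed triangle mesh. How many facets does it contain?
16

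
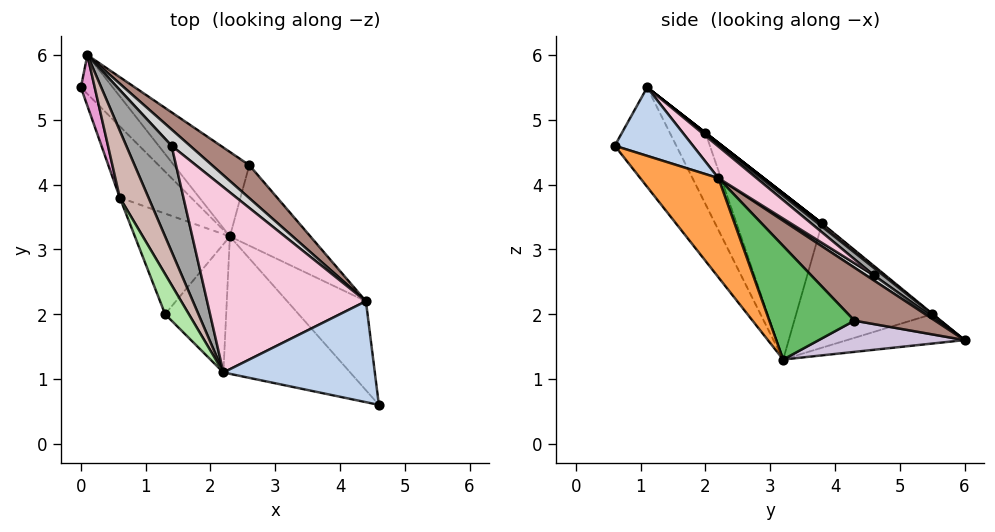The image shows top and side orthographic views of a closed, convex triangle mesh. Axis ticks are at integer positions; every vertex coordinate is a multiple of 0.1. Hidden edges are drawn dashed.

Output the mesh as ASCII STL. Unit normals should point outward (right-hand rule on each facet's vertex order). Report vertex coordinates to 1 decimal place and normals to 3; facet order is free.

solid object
 facet normal -0.335 -0.839 -0.428
  outer loop
   vertex 2.3 3.2 1.3
   vertex 4.6 0.6 4.6
   vertex 2.2 1.1 5.5
  endloop
 endfacet
 facet normal 0.390 0.319 0.864
  outer loop
   vertex 4.4 2.2 4.1
   vertex 2.2 1.1 5.5
   vertex 4.6 0.6 4.6
  endloop
 endfacet
 facet normal 0.780 -0.096 -0.619
  outer loop
   vertex 4.4 2.2 4.1
   vertex 4.6 0.6 4.6
   vertex 2.3 3.2 1.3
  endloop
 endfacet
 facet normal -0.471 -0.785 -0.404
  outer loop
   vertex 1.3 2.0 4.8
   vertex 2.3 3.2 1.3
   vertex 2.2 1.1 5.5
  endloop
 endfacet
 facet normal 0.812 0.093 -0.576
  outer loop
   vertex 2.6 4.3 1.9
   vertex 4.4 2.2 4.1
   vertex 2.3 3.2 1.3
  endloop
 endfacet
 facet normal 0.000 0.614 0.789
  outer loop
   vertex 0.6 3.8 3.4
   vertex 1.3 2.0 4.8
   vertex 2.2 1.1 5.5
  endloop
 endfacet
 facet normal -0.705 -0.582 -0.405
  outer loop
   vertex 0.6 3.8 3.4
   vertex 0.0 5.5 2.0
   vertex 2.3 3.2 1.3
  endloop
 endfacet
 facet normal -0.703 -0.586 -0.402
  outer loop
   vertex 0.6 3.8 3.4
   vertex 2.3 3.2 1.3
   vertex 1.3 2.0 4.8
  endloop
 endfacet
 facet normal -0.617 -0.413 -0.670
  outer loop
   vertex 0.1 6.0 1.6
   vertex 2.3 3.2 1.3
   vertex 0.0 5.5 2.0
  endloop
 endfacet
 facet normal 0.355 0.371 -0.858
  outer loop
   vertex 0.1 6.0 1.6
   vertex 2.6 4.3 1.9
   vertex 2.3 3.2 1.3
  endloop
 endfacet
 facet normal 0.498 0.794 0.350
  outer loop
   vertex 0.1 6.0 1.6
   vertex 4.4 2.2 4.1
   vertex 2.6 4.3 1.9
  endloop
 endfacet
 facet normal 0.084 0.642 0.762
  outer loop
   vertex 0.1 6.0 1.6
   vertex 0.6 3.8 3.4
   vertex 2.2 1.1 5.5
  endloop
 endfacet
 facet normal -0.033 0.628 0.777
  outer loop
   vertex 0.1 6.0 1.6
   vertex 0.0 5.5 2.0
   vertex 0.6 3.8 3.4
  endloop
 endfacet
 facet normal 0.148 0.651 0.745
  outer loop
   vertex 1.4 4.6 2.6
   vertex 2.2 1.1 5.5
   vertex 4.4 2.2 4.1
  endloop
 endfacet
 facet normal 0.122 0.650 0.750
  outer loop
   vertex 1.4 4.6 2.6
   vertex 0.1 6.0 1.6
   vertex 2.2 1.1 5.5
  endloop
 endfacet
 facet normal 0.195 0.684 0.703
  outer loop
   vertex 1.4 4.6 2.6
   vertex 4.4 2.2 4.1
   vertex 0.1 6.0 1.6
  endloop
 endfacet
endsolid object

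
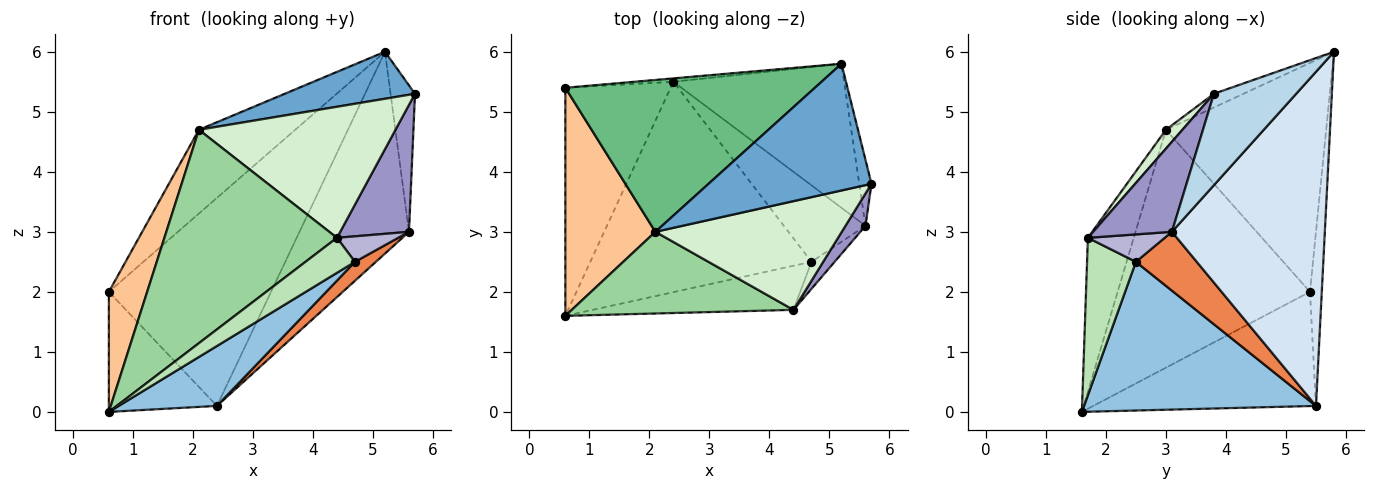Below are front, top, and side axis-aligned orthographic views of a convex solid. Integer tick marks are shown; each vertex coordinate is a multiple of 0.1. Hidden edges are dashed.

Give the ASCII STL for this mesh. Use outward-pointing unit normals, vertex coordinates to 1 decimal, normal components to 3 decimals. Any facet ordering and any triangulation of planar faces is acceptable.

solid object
 facet normal -0.079 -0.347 0.935
  outer loop
   vertex 2.1 3.0 4.7
   vertex 5.7 3.8 5.3
   vertex 5.2 5.8 6.0
  endloop
 endfacet
 facet normal 0.543 -0.230 -0.808
  outer loop
   vertex 4.7 2.5 2.5
   vertex 0.6 1.6 0.0
   vertex 2.4 5.5 0.1
  endloop
 endfacet
 facet normal 0.951 0.282 -0.127
  outer loop
   vertex 5.6 3.1 3.0
   vertex 5.2 5.8 6.0
   vertex 5.7 3.8 5.3
  endloop
 endfacet
 facet normal 0.751 0.538 -0.384
  outer loop
   vertex 5.6 3.1 3.0
   vertex 2.4 5.5 0.1
   vertex 5.2 5.8 6.0
  endloop
 endfacet
 facet normal 0.573 -0.197 -0.795
  outer loop
   vertex 5.6 3.1 3.0
   vertex 4.7 2.5 2.5
   vertex 2.4 5.5 0.1
  endloop
 endfacet
 facet normal -0.693 0.336 -0.638
  outer loop
   vertex 0.6 5.4 2.0
   vertex 2.4 5.5 0.1
   vertex 0.6 1.6 0.0
  endloop
 endfacet
 facet normal -0.919 -0.183 0.348
  outer loop
   vertex 0.6 5.4 2.0
   vertex 0.6 1.6 0.0
   vertex 2.1 3.0 4.7
  endloop
 endfacet
 facet normal -0.073 0.997 -0.016
  outer loop
   vertex 0.6 5.4 2.0
   vertex 5.2 5.8 6.0
   vertex 2.4 5.5 0.1
  endloop
 endfacet
 facet normal -0.626 0.376 0.683
  outer loop
   vertex 0.6 5.4 2.0
   vertex 2.1 3.0 4.7
   vertex 5.2 5.8 6.0
  endloop
 endfacet
 facet normal -0.241 -0.906 0.347
  outer loop
   vertex 4.4 1.7 2.9
   vertex 2.1 3.0 4.7
   vertex 0.6 1.6 0.0
  endloop
 endfacet
 facet normal 0.523 -0.530 -0.667
  outer loop
   vertex 4.4 1.7 2.9
   vertex 0.6 1.6 0.0
   vertex 4.7 2.5 2.5
  endloop
 endfacet
 facet normal 0.064 -0.768 0.637
  outer loop
   vertex 4.4 1.7 2.9
   vertex 5.7 3.8 5.3
   vertex 2.1 3.0 4.7
  endloop
 endfacet
 facet normal 0.743 -0.649 0.165
  outer loop
   vertex 4.4 1.7 2.9
   vertex 5.6 3.1 3.0
   vertex 5.7 3.8 5.3
  endloop
 endfacet
 facet normal 0.653 -0.520 -0.551
  outer loop
   vertex 4.4 1.7 2.9
   vertex 4.7 2.5 2.5
   vertex 5.6 3.1 3.0
  endloop
 endfacet
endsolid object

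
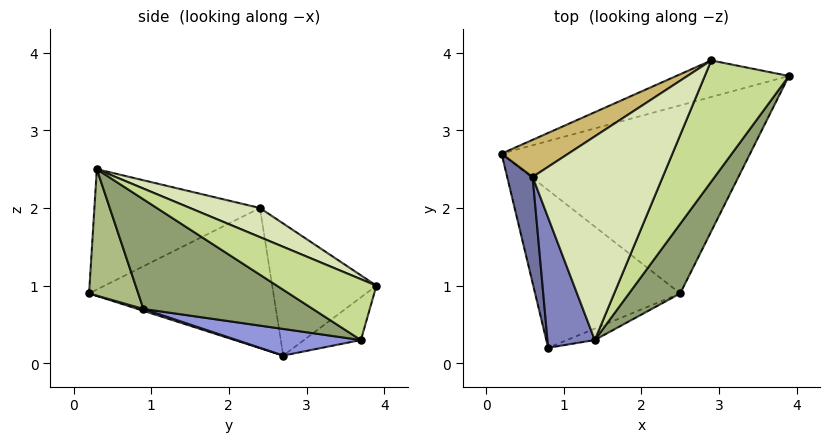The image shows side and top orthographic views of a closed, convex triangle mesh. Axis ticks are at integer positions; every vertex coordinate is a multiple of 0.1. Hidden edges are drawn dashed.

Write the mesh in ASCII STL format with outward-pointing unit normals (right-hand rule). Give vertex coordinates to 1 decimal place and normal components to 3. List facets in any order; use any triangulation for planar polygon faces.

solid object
 facet normal -0.968 -0.176 0.176
  outer loop
   vertex 0.6 2.4 2.0
   vertex 0.2 2.7 0.1
   vertex 0.8 0.2 0.9
  endloop
 endfacet
 facet normal -0.899 -0.258 0.353
  outer loop
   vertex 0.6 2.4 2.0
   vertex 0.8 0.2 0.9
   vertex 1.4 0.3 2.5
  endloop
 endfacet
 facet normal 0.105 -0.192 -0.976
  outer loop
   vertex 2.5 0.9 0.7
   vertex 0.2 2.7 0.1
   vertex 3.9 3.7 0.3
  endloop
 endfacet
 facet normal 0.012 -0.302 -0.953
  outer loop
   vertex 2.5 0.9 0.7
   vertex 0.8 0.2 0.9
   vertex 0.2 2.7 0.1
  endloop
 endfacet
 facet normal 0.843 -0.366 0.394
  outer loop
   vertex 2.5 0.9 0.7
   vertex 3.9 3.7 0.3
   vertex 1.4 0.3 2.5
  endloop
 endfacet
 facet normal 0.371 -0.925 -0.081
  outer loop
   vertex 2.5 0.9 0.7
   vertex 1.4 0.3 2.5
   vertex 0.8 0.2 0.9
  endloop
 endfacet
 facet normal 0.583 0.093 0.807
  outer loop
   vertex 2.9 3.9 1.0
   vertex 1.4 0.3 2.5
   vertex 3.9 3.7 0.3
  endloop
 endfacet
 facet normal 0.208 0.301 0.931
  outer loop
   vertex 2.9 3.9 1.0
   vertex 0.6 2.4 2.0
   vertex 1.4 0.3 2.5
  endloop
 endfacet
 facet normal -0.197 0.832 -0.519
  outer loop
   vertex 2.9 3.9 1.0
   vertex 3.9 3.7 0.3
   vertex 0.2 2.7 0.1
  endloop
 endfacet
 facet normal -0.459 0.858 0.232
  outer loop
   vertex 2.9 3.9 1.0
   vertex 0.2 2.7 0.1
   vertex 0.6 2.4 2.0
  endloop
 endfacet
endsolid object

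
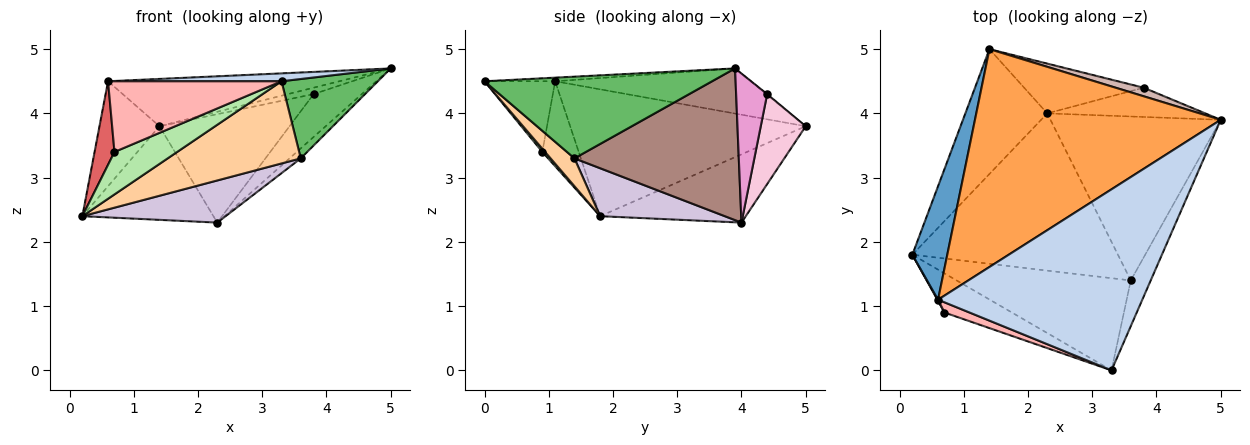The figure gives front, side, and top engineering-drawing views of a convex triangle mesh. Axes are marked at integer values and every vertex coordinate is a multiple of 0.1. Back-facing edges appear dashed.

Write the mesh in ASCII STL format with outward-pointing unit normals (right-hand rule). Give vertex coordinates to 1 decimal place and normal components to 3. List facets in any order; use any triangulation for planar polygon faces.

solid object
 facet normal -0.936 0.238 0.258
  outer loop
   vertex 0.6 1.1 4.5
   vertex 1.4 5.0 3.8
   vertex 0.2 1.8 2.4
  endloop
 endfacet
 facet normal -0.018 -0.044 0.999
  outer loop
   vertex 0.6 1.1 4.5
   vertex 3.3 0.0 4.5
   vertex 5.0 3.9 4.7
  endloop
 endfacet
 facet normal -0.177 0.209 0.962
  outer loop
   vertex 0.6 1.1 4.5
   vertex 5.0 3.9 4.7
   vertex 1.4 5.0 3.8
  endloop
 endfacet
 facet normal 0.118 -0.661 -0.741
  outer loop
   vertex 3.6 1.4 3.3
   vertex 3.3 0.0 4.5
   vertex 0.2 1.8 2.4
  endloop
 endfacet
 facet normal 0.898 -0.380 -0.219
  outer loop
   vertex 3.6 1.4 3.3
   vertex 5.0 3.9 4.7
   vertex 3.3 0.0 4.5
  endloop
 endfacet
 facet normal 0.032 -0.735 -0.677
  outer loop
   vertex 0.7 0.9 3.4
   vertex 0.2 1.8 2.4
   vertex 3.3 0.0 4.5
  endloop
 endfacet
 facet normal -0.878 -0.479 0.007
  outer loop
   vertex 0.7 0.9 3.4
   vertex 0.6 1.1 4.5
   vertex 0.2 1.8 2.4
  endloop
 endfacet
 facet normal -0.374 -0.918 0.133
  outer loop
   vertex 0.7 0.9 3.4
   vertex 3.3 0.0 4.5
   vertex 0.6 1.1 4.5
  endloop
 endfacet
 facet normal -0.555 0.499 -0.666
  outer loop
   vertex 2.3 4.0 2.3
   vertex 0.2 1.8 2.4
   vertex 1.4 5.0 3.8
  endloop
 endfacet
 facet normal 0.220 -0.253 -0.942
  outer loop
   vertex 2.3 4.0 2.3
   vertex 3.6 1.4 3.3
   vertex 0.2 1.8 2.4
  endloop
 endfacet
 facet normal 0.665 0.045 -0.746
  outer loop
   vertex 2.3 4.0 2.3
   vertex 5.0 3.9 4.7
   vertex 3.6 1.4 3.3
  endloop
 endfacet
 facet normal -0.017 0.600 0.800
  outer loop
   vertex 3.8 4.4 4.3
   vertex 1.4 5.0 3.8
   vertex 5.0 3.9 4.7
  endloop
 endfacet
 facet normal 0.470 0.729 -0.498
  outer loop
   vertex 3.8 4.4 4.3
   vertex 5.0 3.9 4.7
   vertex 2.3 4.0 2.3
  endloop
 endfacet
 facet normal 0.300 0.867 -0.398
  outer loop
   vertex 3.8 4.4 4.3
   vertex 2.3 4.0 2.3
   vertex 1.4 5.0 3.8
  endloop
 endfacet
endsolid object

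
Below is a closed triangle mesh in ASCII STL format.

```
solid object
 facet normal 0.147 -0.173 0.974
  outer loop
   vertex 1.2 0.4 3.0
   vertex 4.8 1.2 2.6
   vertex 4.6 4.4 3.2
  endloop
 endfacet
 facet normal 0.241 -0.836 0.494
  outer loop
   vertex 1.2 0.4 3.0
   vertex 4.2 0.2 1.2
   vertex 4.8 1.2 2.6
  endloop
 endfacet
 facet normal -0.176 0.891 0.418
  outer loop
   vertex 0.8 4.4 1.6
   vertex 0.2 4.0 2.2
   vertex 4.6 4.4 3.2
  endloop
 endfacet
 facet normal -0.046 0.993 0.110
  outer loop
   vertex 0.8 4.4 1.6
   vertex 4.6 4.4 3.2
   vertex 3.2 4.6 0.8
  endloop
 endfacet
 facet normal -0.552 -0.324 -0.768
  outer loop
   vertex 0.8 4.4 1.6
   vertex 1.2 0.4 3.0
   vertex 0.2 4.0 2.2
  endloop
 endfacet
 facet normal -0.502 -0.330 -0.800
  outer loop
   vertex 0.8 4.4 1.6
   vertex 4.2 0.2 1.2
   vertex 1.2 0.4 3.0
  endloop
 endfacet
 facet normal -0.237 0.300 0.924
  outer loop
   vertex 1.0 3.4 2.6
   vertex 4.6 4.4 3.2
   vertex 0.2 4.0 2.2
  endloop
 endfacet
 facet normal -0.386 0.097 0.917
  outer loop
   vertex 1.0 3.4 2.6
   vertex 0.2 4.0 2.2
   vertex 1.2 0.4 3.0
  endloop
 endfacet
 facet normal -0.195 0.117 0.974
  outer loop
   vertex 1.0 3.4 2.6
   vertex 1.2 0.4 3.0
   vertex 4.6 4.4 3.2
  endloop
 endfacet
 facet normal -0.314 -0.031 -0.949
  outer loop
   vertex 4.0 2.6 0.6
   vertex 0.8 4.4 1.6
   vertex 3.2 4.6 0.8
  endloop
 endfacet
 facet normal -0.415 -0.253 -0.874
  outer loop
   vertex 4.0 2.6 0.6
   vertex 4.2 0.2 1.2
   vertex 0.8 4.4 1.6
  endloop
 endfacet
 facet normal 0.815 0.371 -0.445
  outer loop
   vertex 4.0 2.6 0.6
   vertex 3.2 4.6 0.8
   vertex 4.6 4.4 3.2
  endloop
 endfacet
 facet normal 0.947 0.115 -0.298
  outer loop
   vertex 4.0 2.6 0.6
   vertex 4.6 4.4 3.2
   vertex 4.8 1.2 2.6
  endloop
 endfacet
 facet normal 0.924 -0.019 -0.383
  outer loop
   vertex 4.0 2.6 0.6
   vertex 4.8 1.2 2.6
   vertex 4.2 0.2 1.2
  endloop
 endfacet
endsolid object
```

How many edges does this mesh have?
21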